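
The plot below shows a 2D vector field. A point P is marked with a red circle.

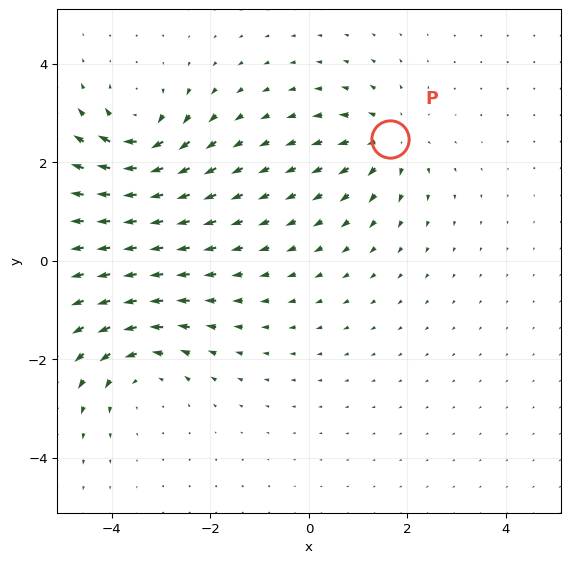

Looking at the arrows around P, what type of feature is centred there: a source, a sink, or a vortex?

At P (1.6, 2.5) the arrows spread outward. Divergence about +4, curl ≈0 — positive divergence with near-zero curl is a source.

source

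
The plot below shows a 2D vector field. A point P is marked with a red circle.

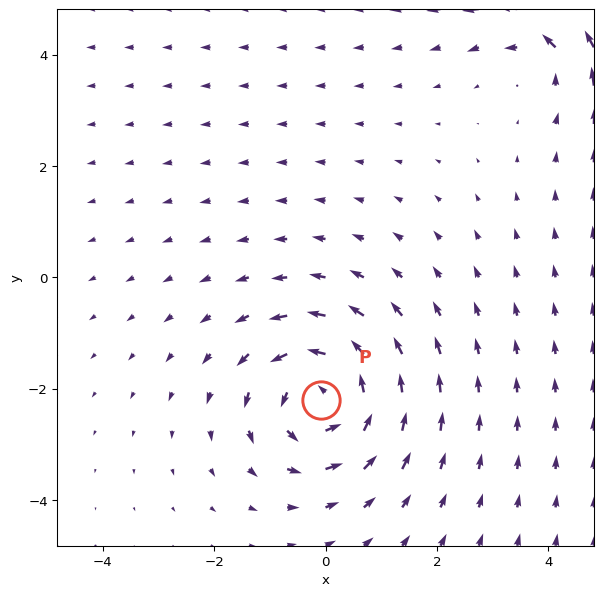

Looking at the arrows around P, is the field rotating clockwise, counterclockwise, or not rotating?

Near P at (-0.1, -2.2) the arrows circulate counterclockwise. The curl (z-component) there is about +5; positive curl means counterclockwise rotation.

counterclockwise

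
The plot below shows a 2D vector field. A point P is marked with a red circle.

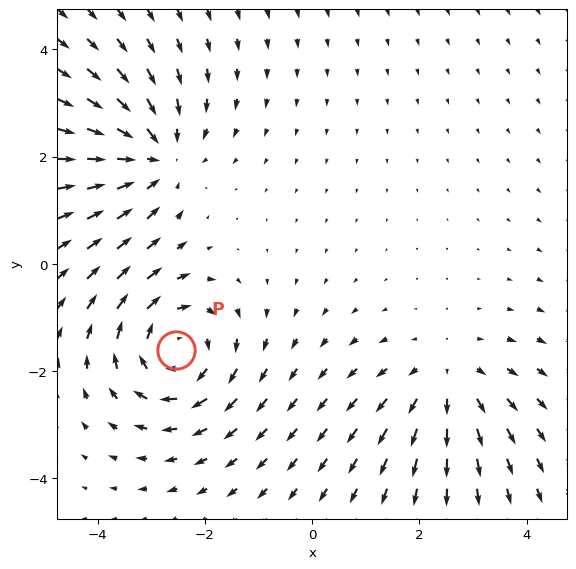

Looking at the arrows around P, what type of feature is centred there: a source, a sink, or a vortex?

At P (-2.5, -1.6) the arrows circulate clockwise. Divergence ≈0, curl about -4 — near-zero divergence with nonzero curl is a vortex.

vortex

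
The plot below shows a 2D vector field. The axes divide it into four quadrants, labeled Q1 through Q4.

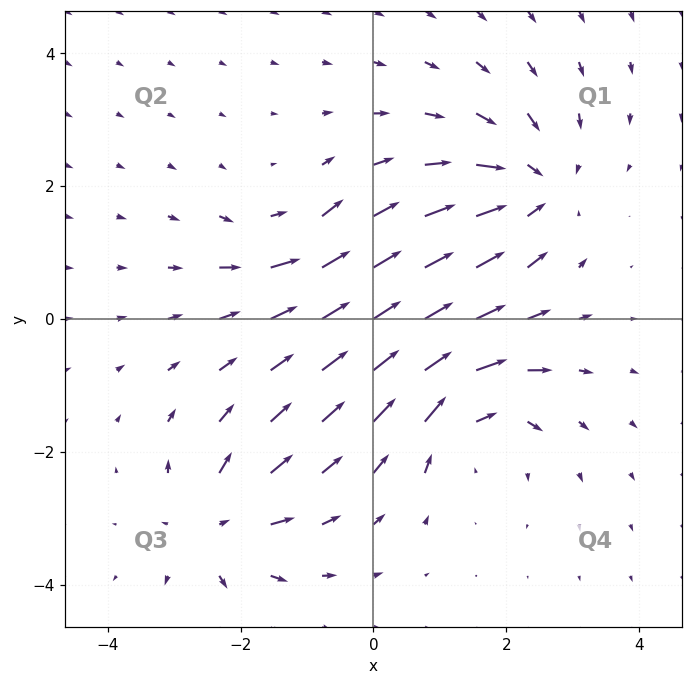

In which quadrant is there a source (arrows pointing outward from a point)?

Q3

The source sits at approximately (-2.4, -3.1), which lies in quadrant Q3. The divergence there is about +5, positive as expected for a source.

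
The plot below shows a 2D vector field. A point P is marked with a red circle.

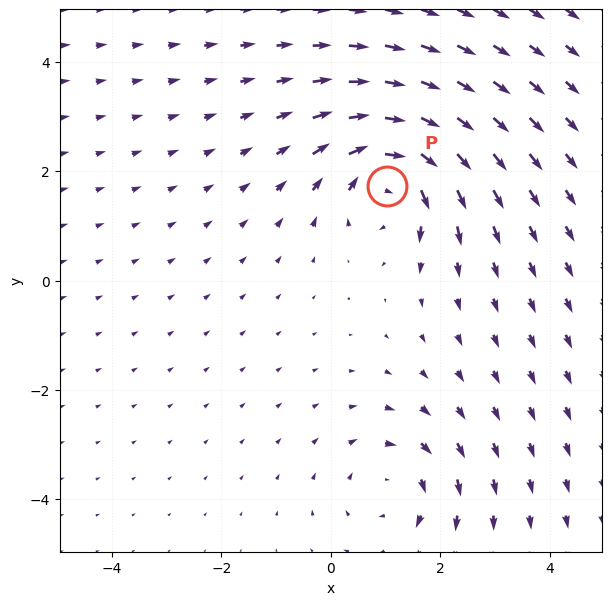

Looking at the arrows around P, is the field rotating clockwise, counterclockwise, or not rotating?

Near P at (1.0, 1.7) the arrows circulate clockwise. The curl (z-component) there is about -5; negative curl means clockwise rotation.

clockwise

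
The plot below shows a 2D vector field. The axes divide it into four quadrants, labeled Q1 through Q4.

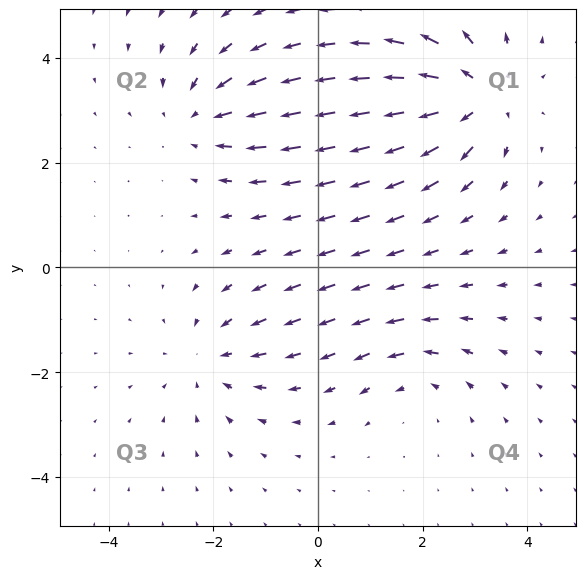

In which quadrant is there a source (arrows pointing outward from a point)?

Q1

The source sits at approximately (3.0, 3.3), which lies in quadrant Q1. The divergence there is about +5, positive as expected for a source.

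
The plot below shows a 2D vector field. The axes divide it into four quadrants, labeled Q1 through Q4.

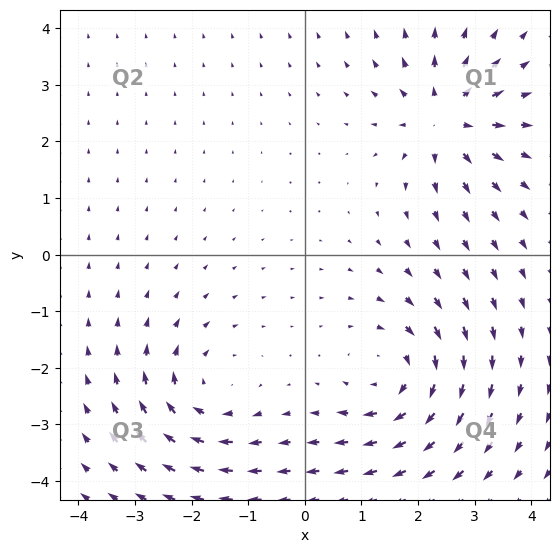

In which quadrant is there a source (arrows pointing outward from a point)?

The source sits at approximately (2.5, 2.4), which lies in quadrant Q1. The divergence there is about +5, positive as expected for a source.

Q1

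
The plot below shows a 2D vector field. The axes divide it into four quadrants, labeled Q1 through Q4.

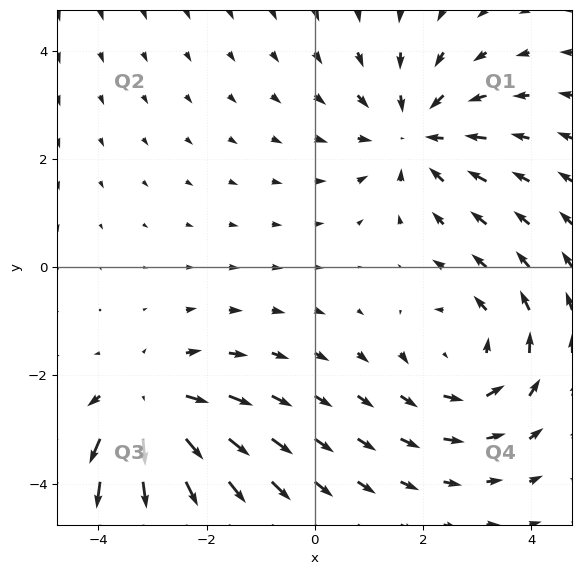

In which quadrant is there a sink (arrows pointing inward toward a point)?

The sink sits at approximately (1.8, 2.5), which lies in quadrant Q1. The divergence there is about -3, negative as expected for a sink.

Q1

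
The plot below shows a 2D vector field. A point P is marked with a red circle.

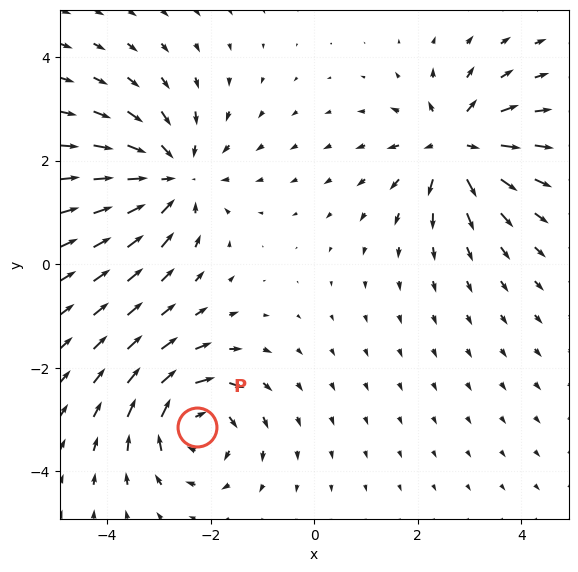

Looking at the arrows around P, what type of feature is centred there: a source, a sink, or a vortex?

vortex

At P (-2.3, -3.1) the arrows circulate clockwise. Divergence ≈0, curl about -4 — near-zero divergence with nonzero curl is a vortex.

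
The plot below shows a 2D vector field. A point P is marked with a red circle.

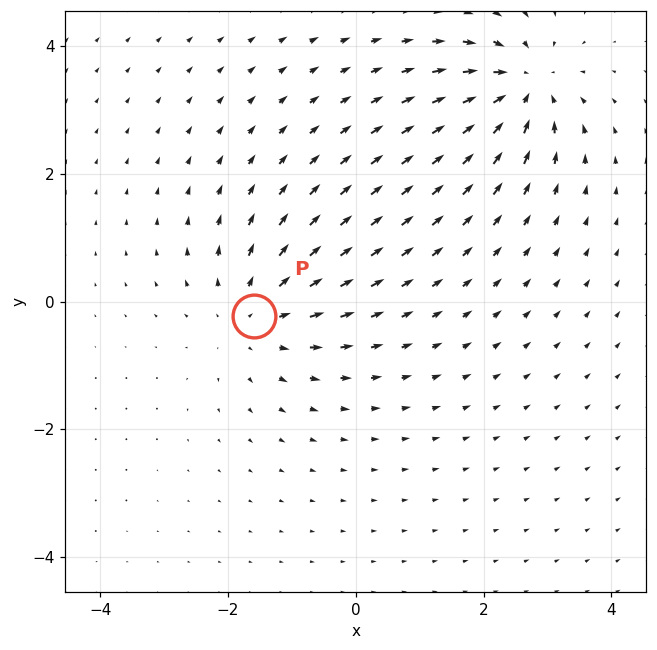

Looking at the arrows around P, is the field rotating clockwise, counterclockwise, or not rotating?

not rotating

Near P at (-1.6, -0.2) the arrows show no circulation. The curl there is ≈0.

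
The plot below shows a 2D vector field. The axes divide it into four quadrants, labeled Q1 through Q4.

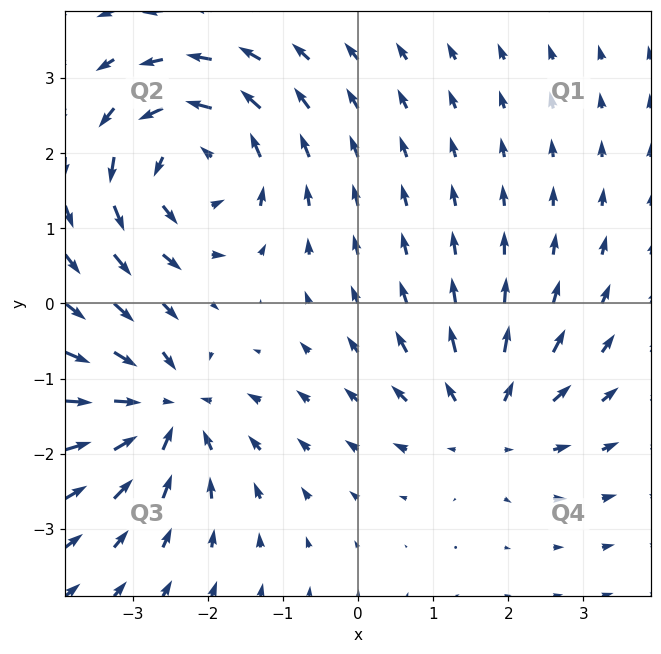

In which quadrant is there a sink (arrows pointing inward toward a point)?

The sink sits at approximately (-2.6, -1.4), which lies in quadrant Q3. The divergence there is about -5, negative as expected for a sink.

Q3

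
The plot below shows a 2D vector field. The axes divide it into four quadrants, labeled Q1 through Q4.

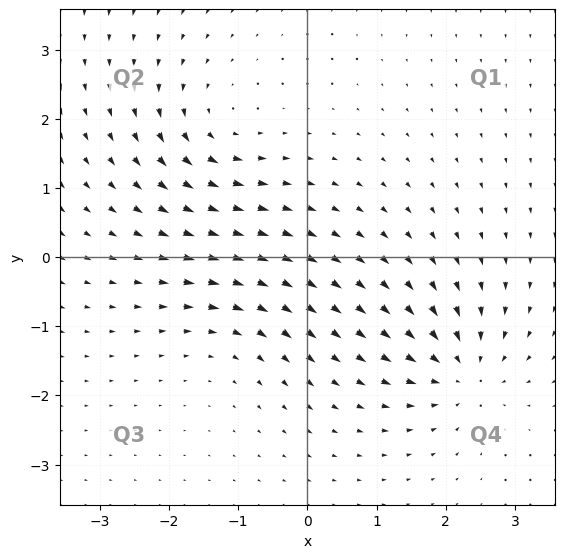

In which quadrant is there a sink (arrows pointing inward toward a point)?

The sink sits at approximately (2.2, -1.7), which lies in quadrant Q4. The divergence there is about -7, negative as expected for a sink.

Q4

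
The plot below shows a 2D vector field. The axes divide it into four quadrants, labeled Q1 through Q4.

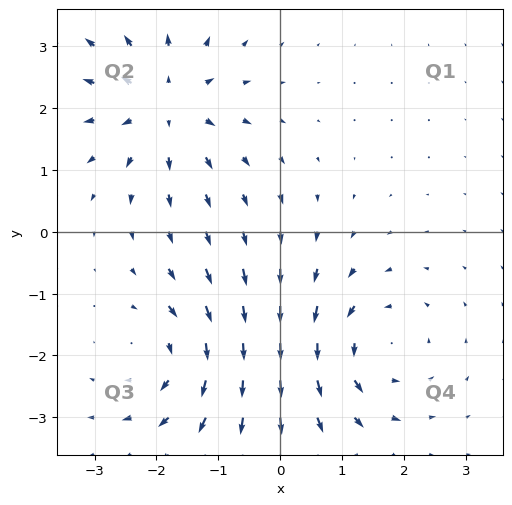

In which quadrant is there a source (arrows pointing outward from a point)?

Q2

The source sits at approximately (-1.8, 2.1), which lies in quadrant Q2. The divergence there is about +6, positive as expected for a source.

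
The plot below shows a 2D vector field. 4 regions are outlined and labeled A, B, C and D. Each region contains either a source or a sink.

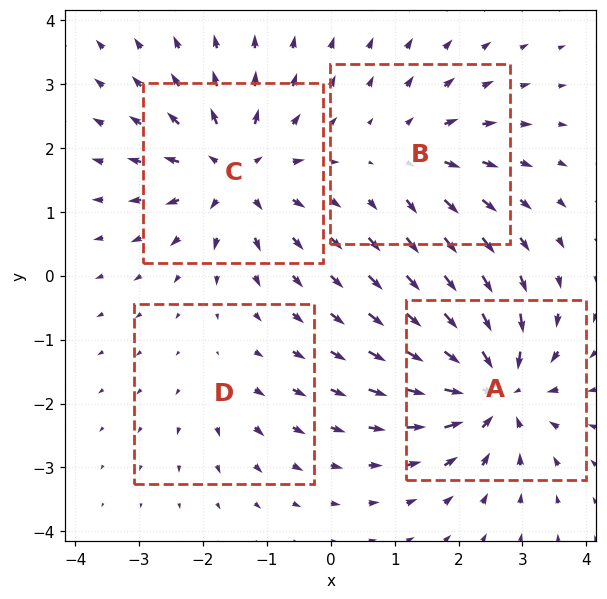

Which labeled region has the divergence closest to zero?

Divergence at each region's feature centre — A: about -8, B: about +4, C: about +6, D: about +2. Region D is closest to zero.

D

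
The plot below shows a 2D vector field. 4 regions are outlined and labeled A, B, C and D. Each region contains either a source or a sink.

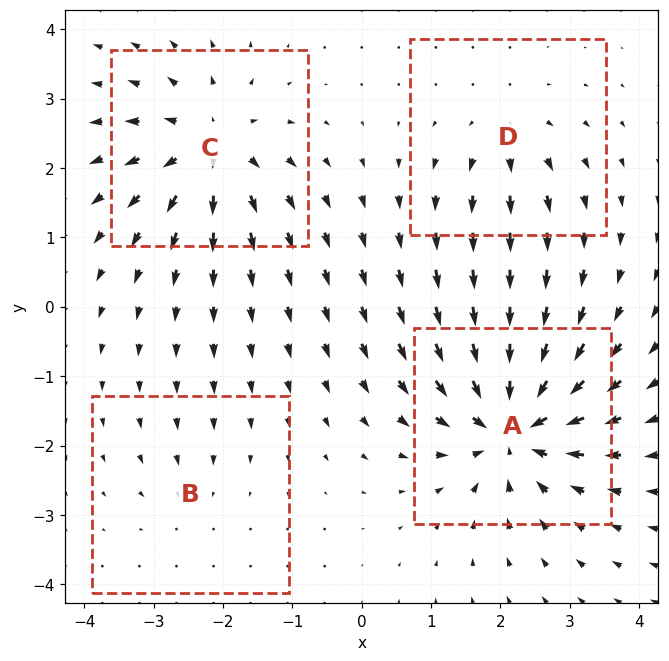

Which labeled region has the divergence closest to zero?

Divergence at each region's feature centre — A: about -9, B: about -2, C: about +7, D: about +4. Region B is closest to zero.

B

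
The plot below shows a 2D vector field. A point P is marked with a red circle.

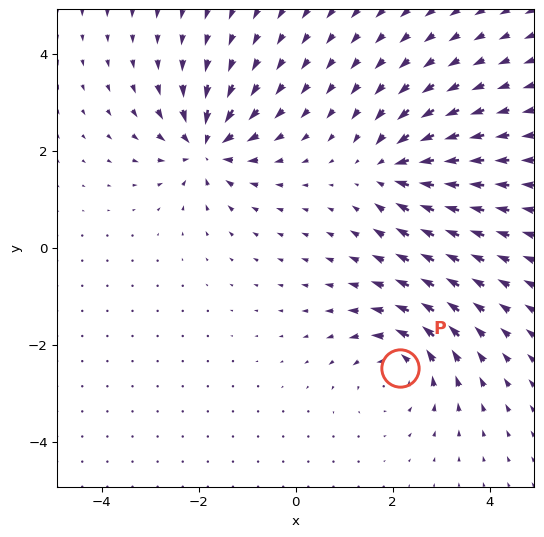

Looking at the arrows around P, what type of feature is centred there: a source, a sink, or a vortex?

At P (2.1, -2.5) the arrows circulate counterclockwise. Divergence ≈0, curl about +4 — near-zero divergence with nonzero curl is a vortex.

vortex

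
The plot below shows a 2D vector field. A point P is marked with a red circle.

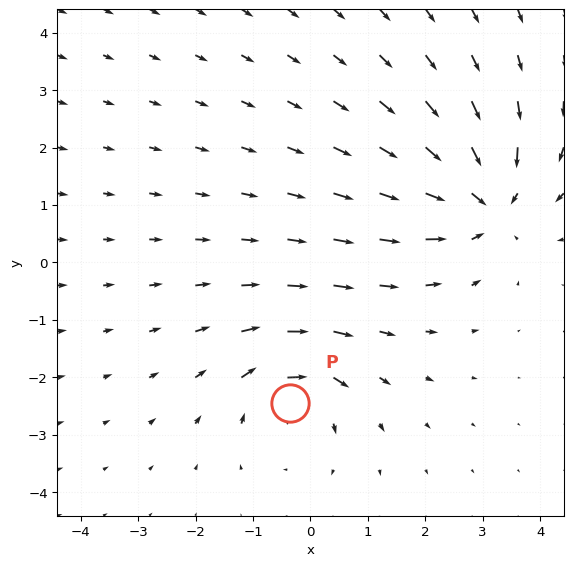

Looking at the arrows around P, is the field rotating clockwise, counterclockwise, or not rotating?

clockwise

Near P at (-0.4, -2.4) the arrows circulate clockwise. The curl (z-component) there is about -4; negative curl means clockwise rotation.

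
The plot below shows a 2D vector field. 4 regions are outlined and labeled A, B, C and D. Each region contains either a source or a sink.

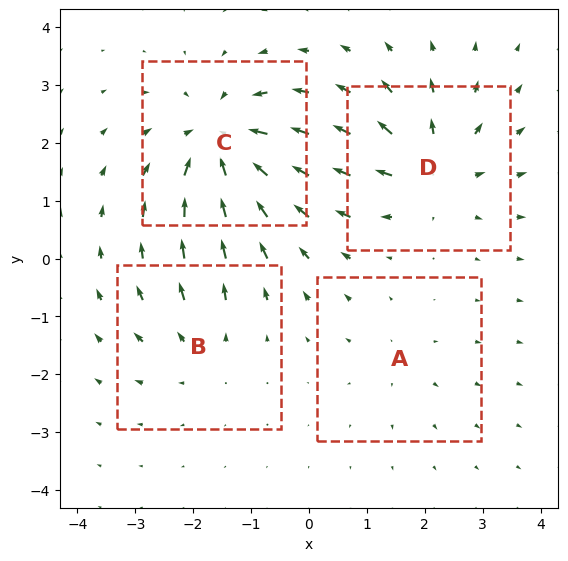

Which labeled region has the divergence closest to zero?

Divergence at each region's feature centre — A: about +2, B: about +3, C: about -7, D: about +5. Region A is closest to zero.

A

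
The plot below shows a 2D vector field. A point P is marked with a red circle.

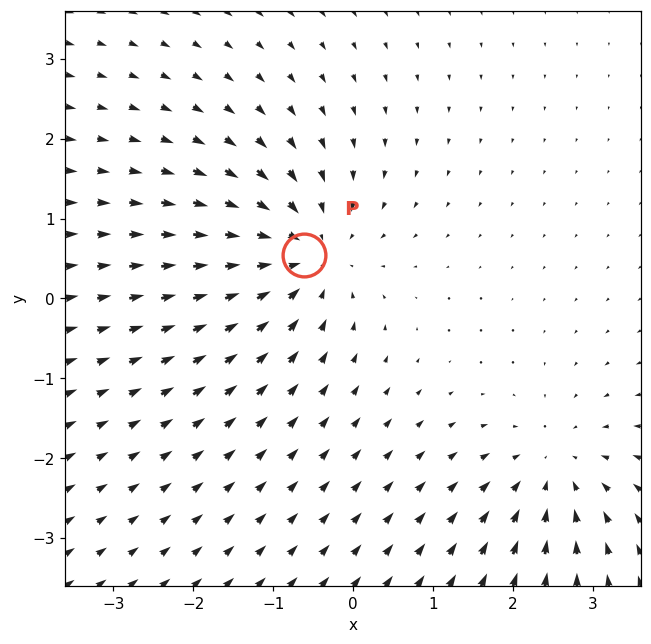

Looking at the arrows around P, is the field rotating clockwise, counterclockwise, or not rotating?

Near P at (-0.6, 0.5) the arrows show no circulation. The curl there is ≈0.

not rotating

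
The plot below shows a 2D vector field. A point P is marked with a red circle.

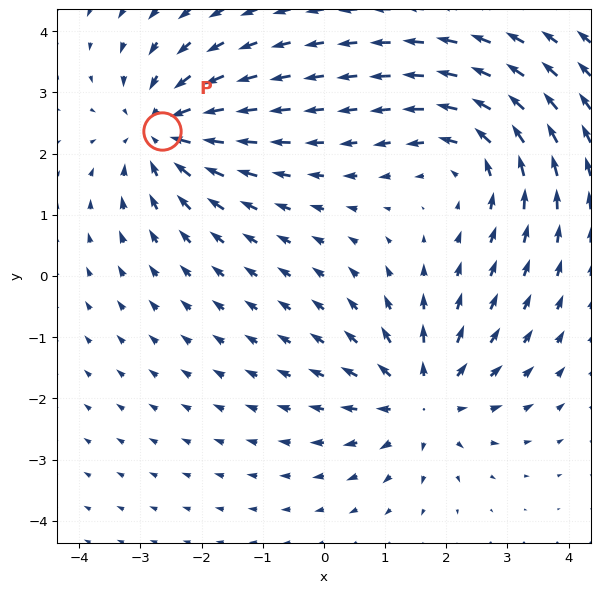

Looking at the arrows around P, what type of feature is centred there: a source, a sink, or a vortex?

sink

At P (-2.6, 2.4) the arrows converge inward. Divergence about -4, curl ≈0 — negative divergence with near-zero curl is a sink.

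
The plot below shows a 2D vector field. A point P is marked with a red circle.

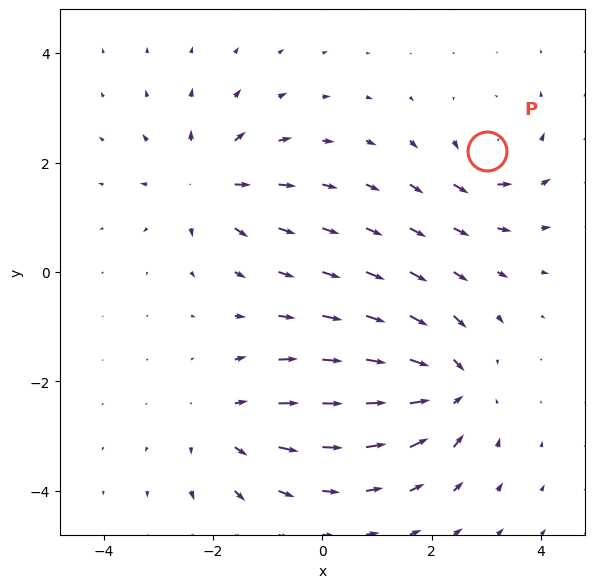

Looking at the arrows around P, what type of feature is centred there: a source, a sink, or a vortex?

vortex

At P (3.0, 2.2) the arrows circulate counterclockwise. Divergence ≈0, curl about +4 — near-zero divergence with nonzero curl is a vortex.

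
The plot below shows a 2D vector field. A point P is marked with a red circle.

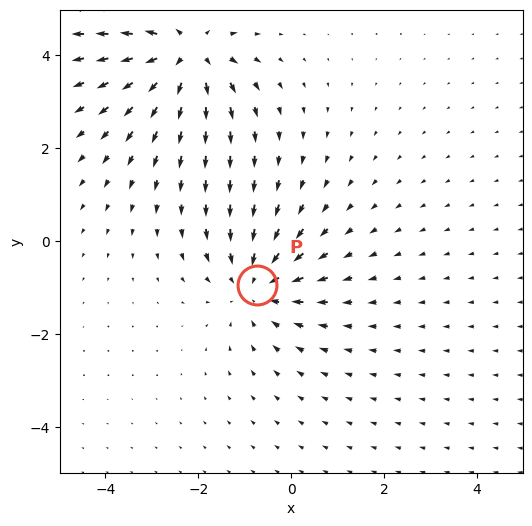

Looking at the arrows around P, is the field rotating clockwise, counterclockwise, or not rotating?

not rotating

Near P at (-0.7, -1.0) the arrows show no circulation. The curl there is ≈0.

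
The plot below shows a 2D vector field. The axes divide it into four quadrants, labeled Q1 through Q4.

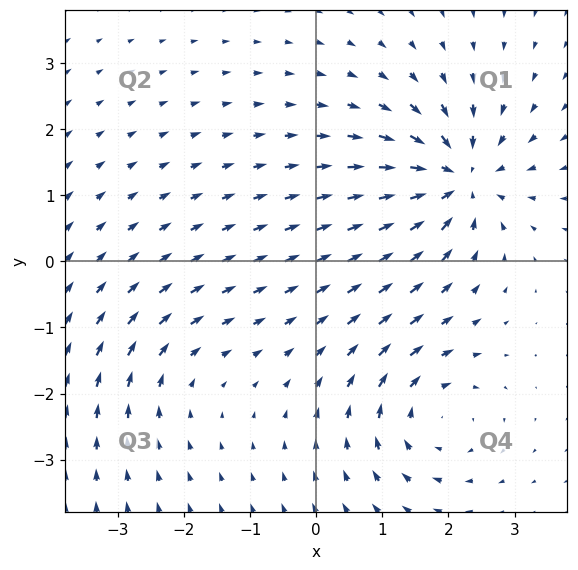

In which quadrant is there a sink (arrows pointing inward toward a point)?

The sink sits at approximately (2.1, 1.2), which lies in quadrant Q1. The divergence there is about -6, negative as expected for a sink.

Q1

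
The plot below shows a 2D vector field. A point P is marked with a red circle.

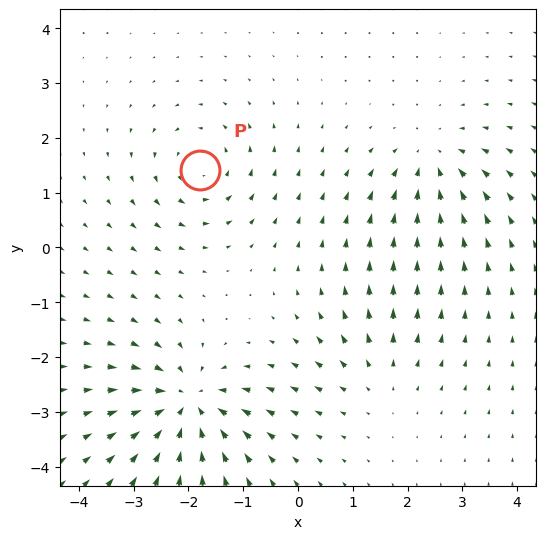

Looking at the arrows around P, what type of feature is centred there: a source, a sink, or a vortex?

vortex

At P (-1.8, 1.4) the arrows circulate counterclockwise. Divergence ≈0, curl about +4 — near-zero divergence with nonzero curl is a vortex.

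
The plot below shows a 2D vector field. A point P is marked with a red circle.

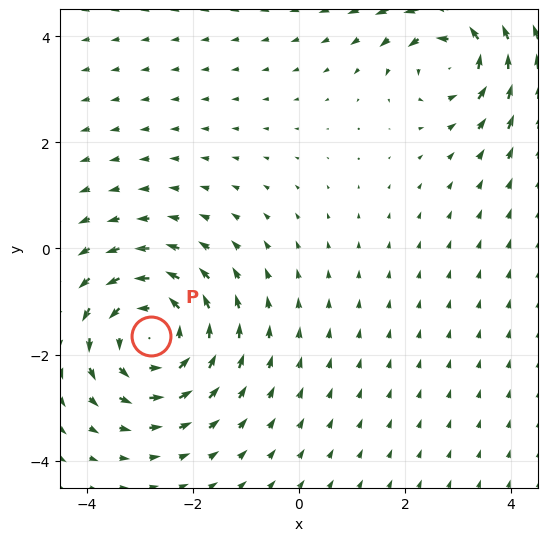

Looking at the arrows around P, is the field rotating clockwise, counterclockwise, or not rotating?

Near P at (-2.8, -1.7) the arrows circulate counterclockwise. The curl (z-component) there is about +3; positive curl means counterclockwise rotation.

counterclockwise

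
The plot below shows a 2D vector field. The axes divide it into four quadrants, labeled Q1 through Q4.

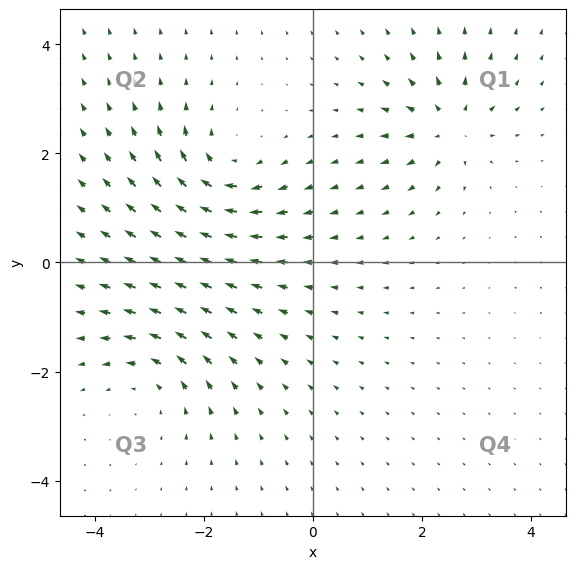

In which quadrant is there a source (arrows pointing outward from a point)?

The source sits at approximately (2.5, 2.5), which lies in quadrant Q1. The divergence there is about +4, positive as expected for a source.

Q1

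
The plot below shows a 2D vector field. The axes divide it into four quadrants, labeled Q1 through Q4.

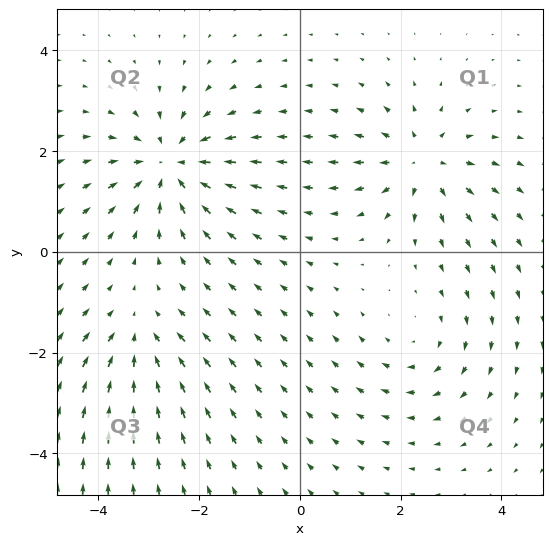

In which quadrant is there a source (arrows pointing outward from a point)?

Q1

The source sits at approximately (2.4, 1.8), which lies in quadrant Q1. The divergence there is about +5, positive as expected for a source.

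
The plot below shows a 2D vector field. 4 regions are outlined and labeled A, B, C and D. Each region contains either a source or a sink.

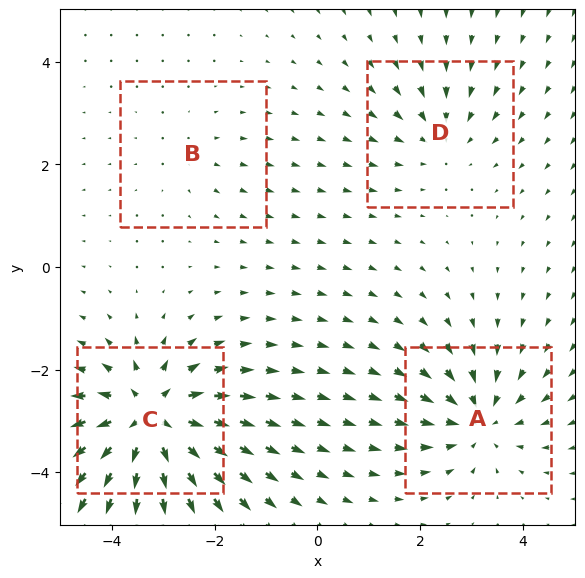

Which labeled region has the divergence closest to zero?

Divergence at each region's feature centre — A: about -5, B: about +2, C: about +8, D: about -3. Region B is closest to zero.

B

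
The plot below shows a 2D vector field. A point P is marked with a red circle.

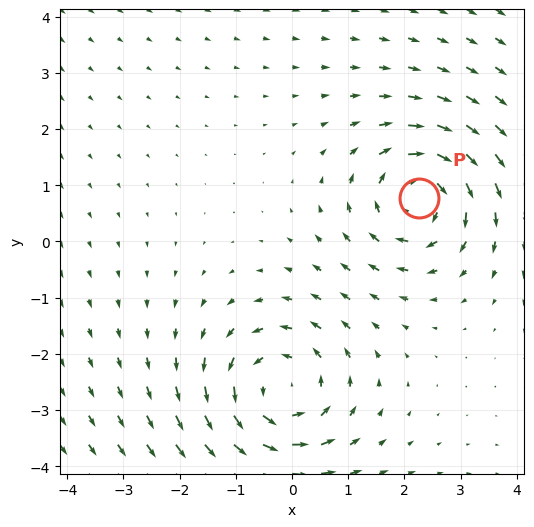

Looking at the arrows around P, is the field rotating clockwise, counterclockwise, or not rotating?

Near P at (2.3, 0.8) the arrows circulate clockwise. The curl (z-component) there is about -5; negative curl means clockwise rotation.

clockwise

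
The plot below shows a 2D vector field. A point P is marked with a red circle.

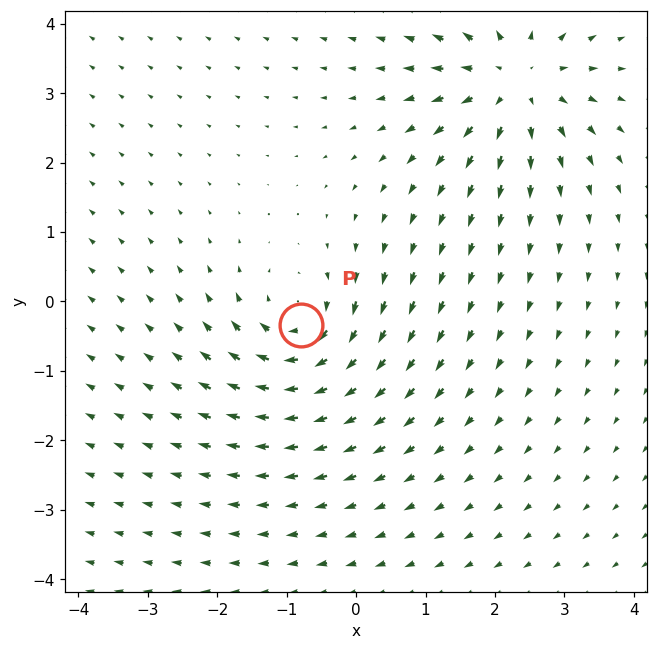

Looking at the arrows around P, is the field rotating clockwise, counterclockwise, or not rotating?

Near P at (-0.8, -0.3) the arrows circulate clockwise. The curl (z-component) there is about -5; negative curl means clockwise rotation.

clockwise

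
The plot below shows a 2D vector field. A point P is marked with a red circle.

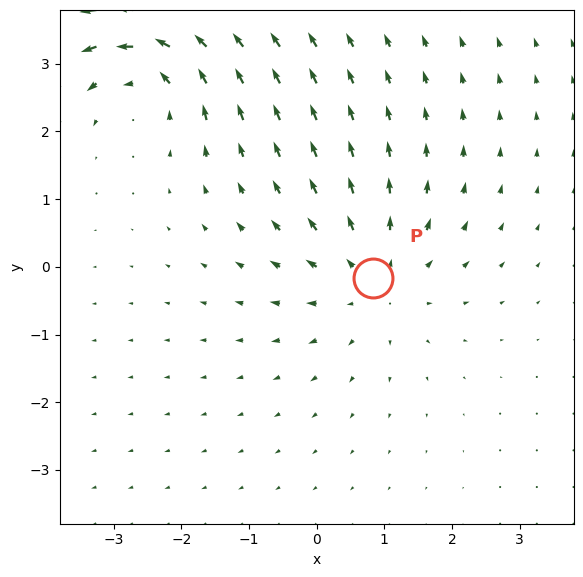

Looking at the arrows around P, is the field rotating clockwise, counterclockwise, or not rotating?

Near P at (0.8, -0.2) the arrows show no circulation. The curl there is ≈0.

not rotating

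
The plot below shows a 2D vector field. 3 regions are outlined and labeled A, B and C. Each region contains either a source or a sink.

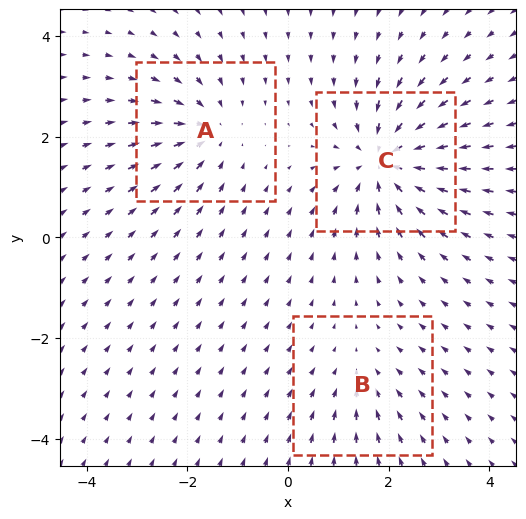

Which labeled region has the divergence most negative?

C

Divergence at each region's feature centre — A: about -4, B: about -2, C: about -5. Region C is most negative.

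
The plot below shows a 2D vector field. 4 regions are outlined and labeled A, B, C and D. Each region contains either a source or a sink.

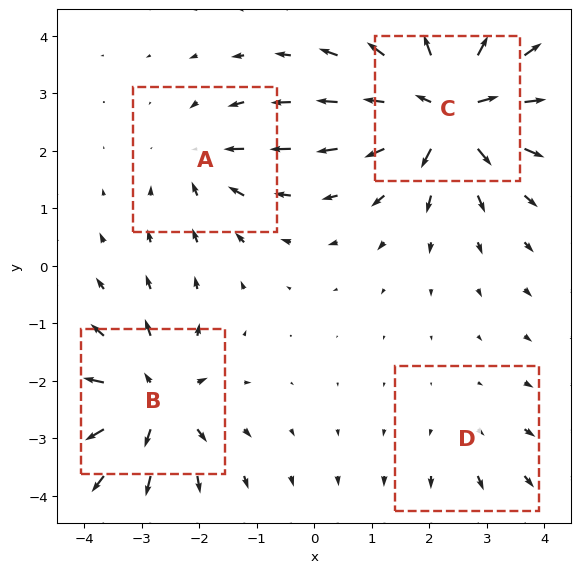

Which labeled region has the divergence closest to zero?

Divergence at each region's feature centre — A: about -4, B: about +6, C: about +9, D: about +2. Region D is closest to zero.

D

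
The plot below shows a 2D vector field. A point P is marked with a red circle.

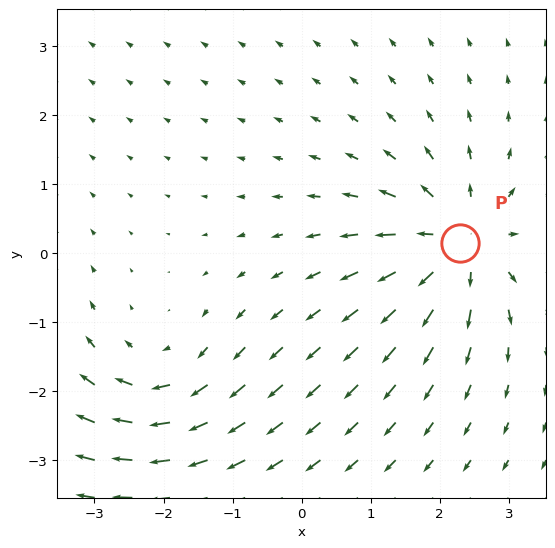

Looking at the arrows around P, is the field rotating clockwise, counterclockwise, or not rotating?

Near P at (2.3, 0.2) the arrows show no circulation. The curl there is ≈0.

not rotating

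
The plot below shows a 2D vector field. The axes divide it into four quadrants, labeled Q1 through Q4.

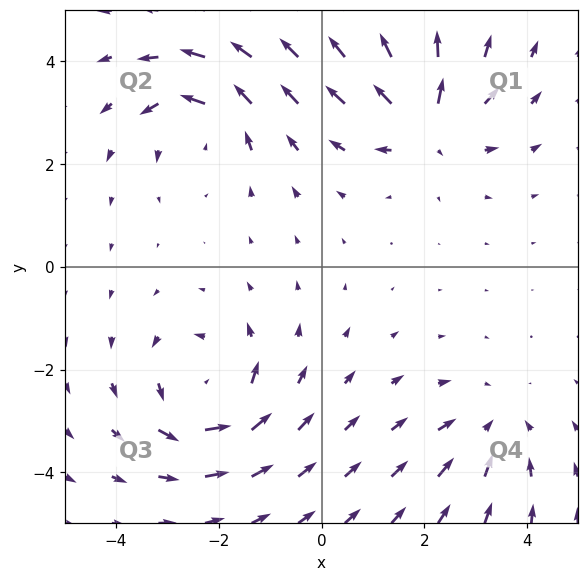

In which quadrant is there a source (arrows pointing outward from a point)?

The source sits at approximately (2.1, 2.8), which lies in quadrant Q1. The divergence there is about +5, positive as expected for a source.

Q1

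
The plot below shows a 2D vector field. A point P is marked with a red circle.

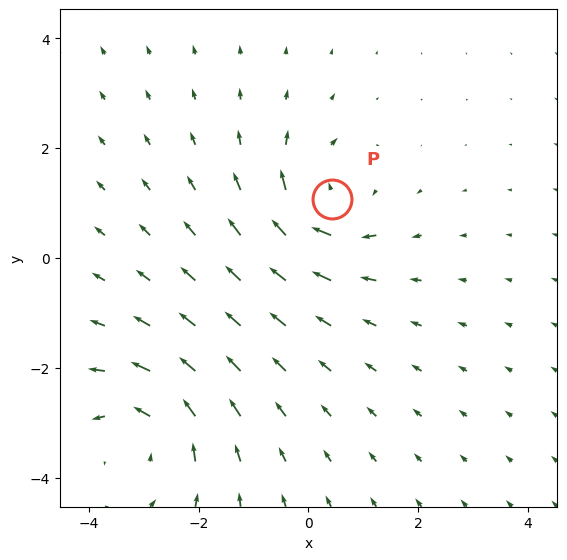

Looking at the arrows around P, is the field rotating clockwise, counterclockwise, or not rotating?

clockwise

Near P at (0.4, 1.1) the arrows circulate clockwise. The curl (z-component) there is about -3; negative curl means clockwise rotation.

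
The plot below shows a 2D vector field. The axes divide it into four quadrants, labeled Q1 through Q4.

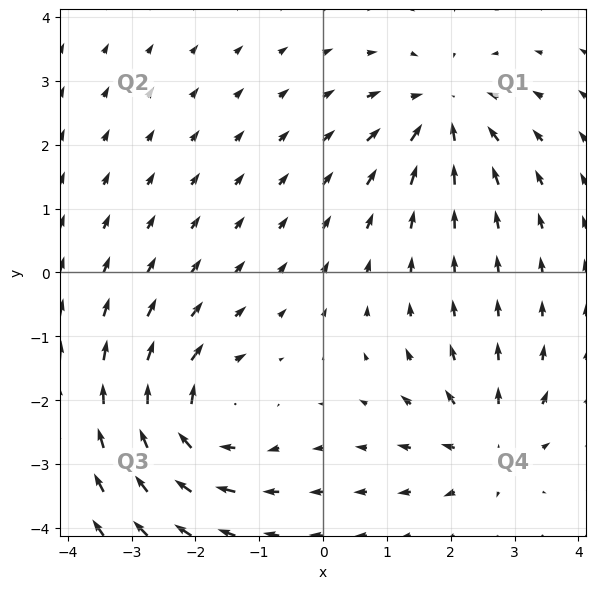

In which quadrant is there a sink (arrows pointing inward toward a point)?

Q1

The sink sits at approximately (1.9, 2.5), which lies in quadrant Q1. The divergence there is about -4, negative as expected for a sink.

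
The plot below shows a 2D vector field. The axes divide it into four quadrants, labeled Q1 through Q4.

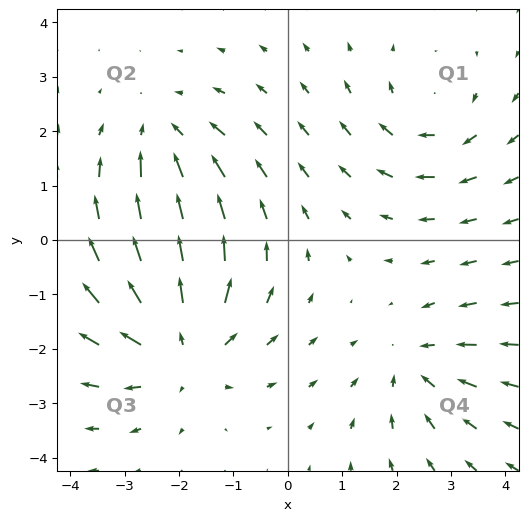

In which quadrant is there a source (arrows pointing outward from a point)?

Q3

The source sits at approximately (-2.0, -2.0), which lies in quadrant Q3. The divergence there is about +4, positive as expected for a source.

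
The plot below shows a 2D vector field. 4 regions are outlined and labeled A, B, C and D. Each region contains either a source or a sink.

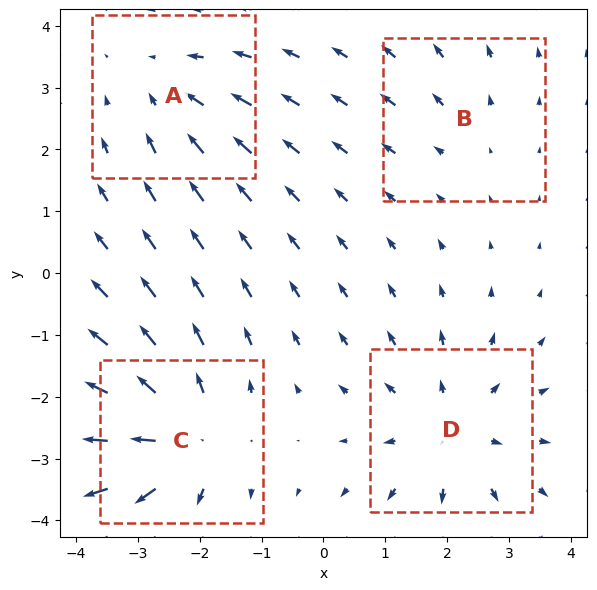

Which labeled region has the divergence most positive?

Divergence at each region's feature centre — A: about -3, B: about +2, C: about +5, D: about +4. Region C is most positive.

C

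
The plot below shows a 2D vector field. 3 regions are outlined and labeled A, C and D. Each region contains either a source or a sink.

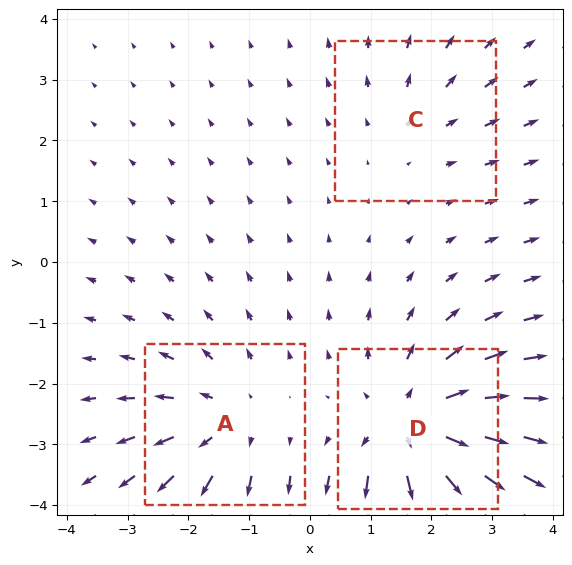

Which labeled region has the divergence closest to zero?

Divergence at each region's feature centre — A: about +3, C: about +2, D: about +5. Region C is closest to zero.

C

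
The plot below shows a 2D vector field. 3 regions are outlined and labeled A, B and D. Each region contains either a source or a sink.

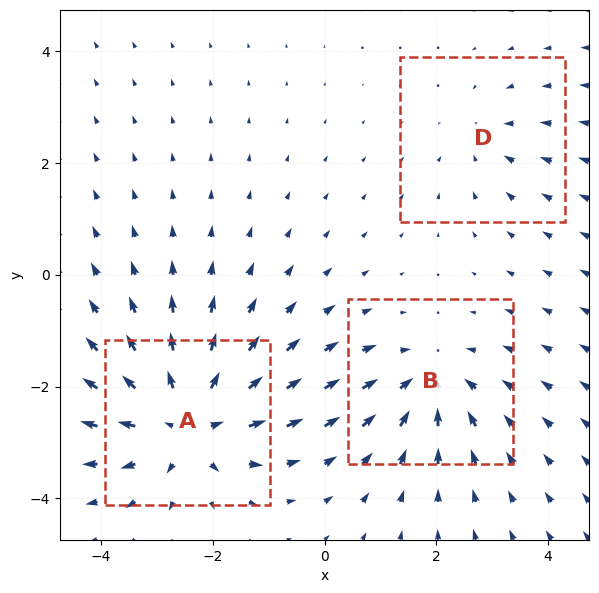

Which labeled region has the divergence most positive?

A

Divergence at each region's feature centre — A: about +5, B: about -3, D: about -2. Region A is most positive.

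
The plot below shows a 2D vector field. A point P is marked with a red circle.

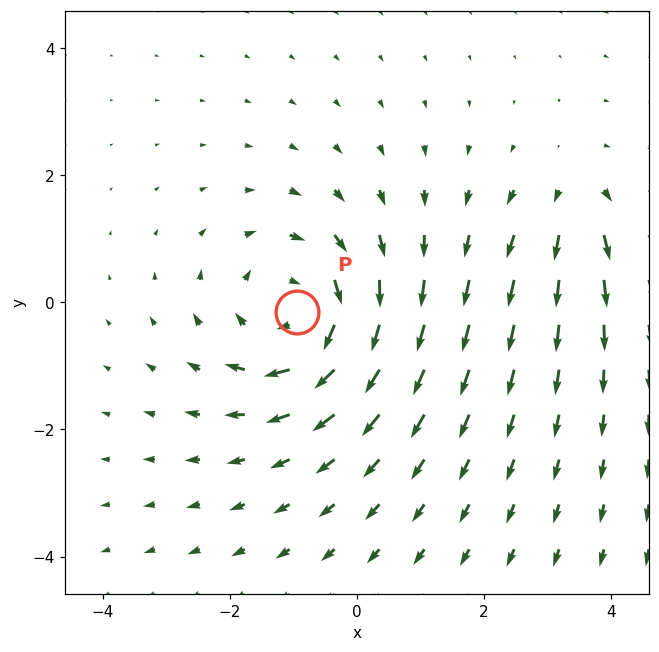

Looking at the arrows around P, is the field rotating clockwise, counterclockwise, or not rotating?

Near P at (-1.0, -0.1) the arrows circulate clockwise. The curl (z-component) there is about -4; negative curl means clockwise rotation.

clockwise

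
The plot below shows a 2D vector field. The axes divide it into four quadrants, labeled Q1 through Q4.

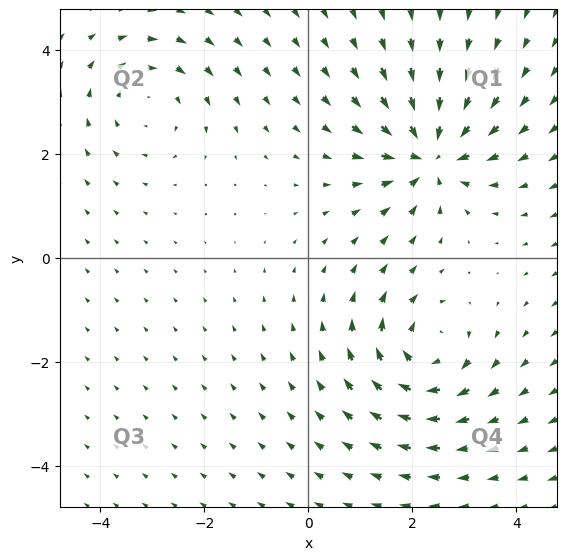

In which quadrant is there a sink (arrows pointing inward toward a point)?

Q1

The sink sits at approximately (2.4, 2.0), which lies in quadrant Q1. The divergence there is about -6, negative as expected for a sink.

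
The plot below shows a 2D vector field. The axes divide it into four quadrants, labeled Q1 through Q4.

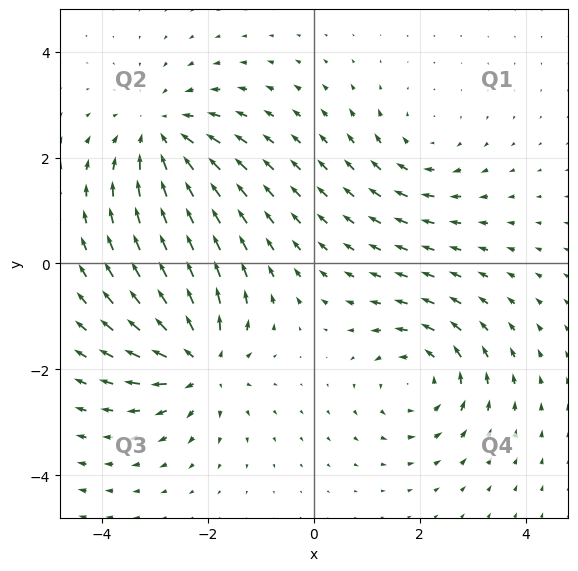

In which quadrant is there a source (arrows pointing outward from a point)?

Q3

The source sits at approximately (-2.1, -1.9), which lies in quadrant Q3. The divergence there is about +5, positive as expected for a source.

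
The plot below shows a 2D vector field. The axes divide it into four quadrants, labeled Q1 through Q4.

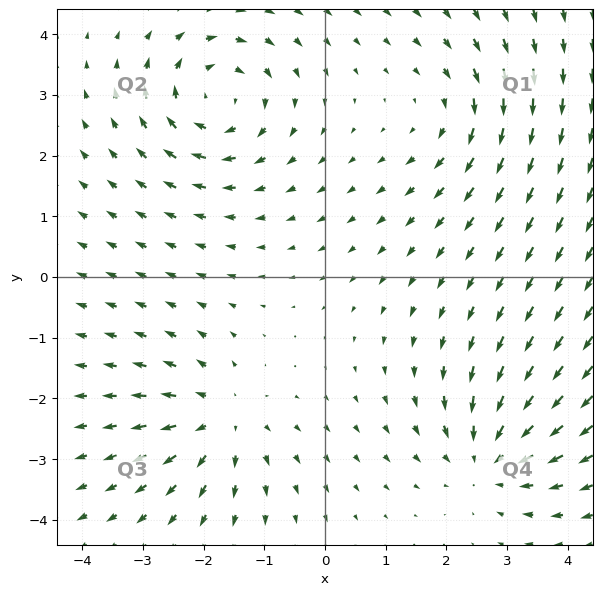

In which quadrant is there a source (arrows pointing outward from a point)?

The source sits at approximately (-1.7, -2.3), which lies in quadrant Q3. The divergence there is about +5, positive as expected for a source.

Q3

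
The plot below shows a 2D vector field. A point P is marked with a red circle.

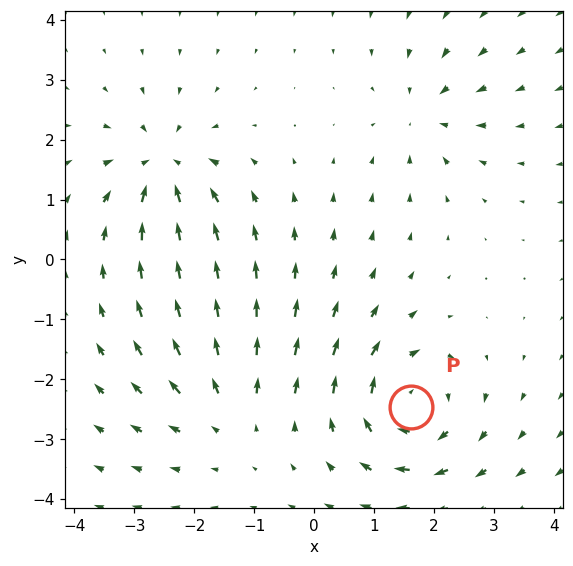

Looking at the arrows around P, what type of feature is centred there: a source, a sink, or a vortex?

At P (1.6, -2.5) the arrows circulate clockwise. Divergence ≈0, curl about -5 — near-zero divergence with nonzero curl is a vortex.

vortex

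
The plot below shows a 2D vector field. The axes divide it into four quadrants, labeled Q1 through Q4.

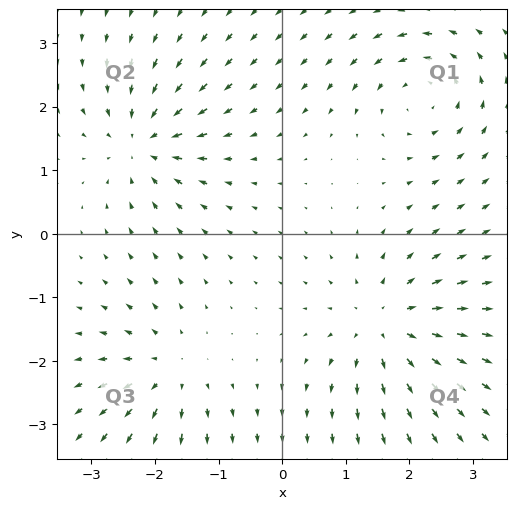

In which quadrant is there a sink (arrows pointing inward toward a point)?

Q2

The sink sits at approximately (-2.2, 1.4), which lies in quadrant Q2. The divergence there is about -6, negative as expected for a sink.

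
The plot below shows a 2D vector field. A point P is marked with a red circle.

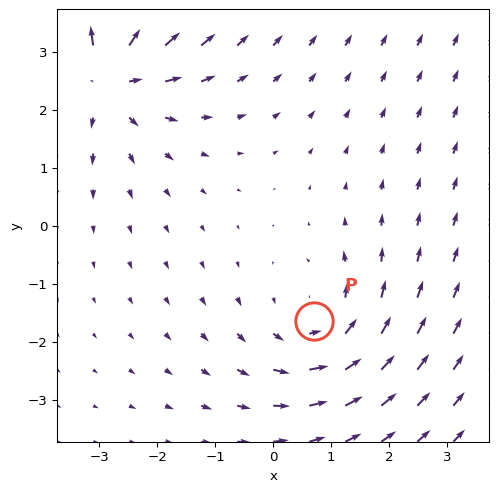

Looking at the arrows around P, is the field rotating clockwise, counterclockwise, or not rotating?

Near P at (0.7, -1.6) the arrows circulate counterclockwise. The curl (z-component) there is about +3; positive curl means counterclockwise rotation.

counterclockwise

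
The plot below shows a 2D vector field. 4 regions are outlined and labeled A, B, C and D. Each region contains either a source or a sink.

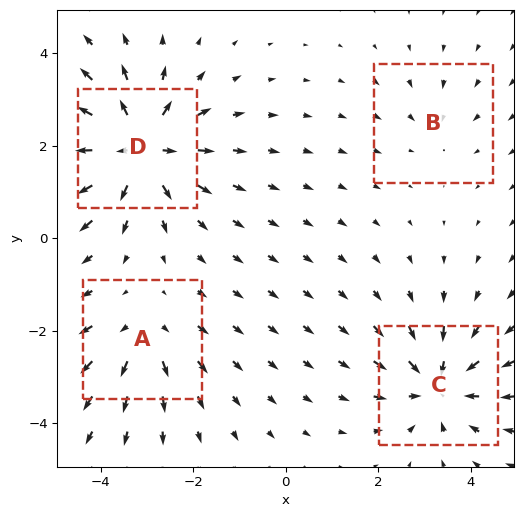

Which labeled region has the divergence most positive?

Divergence at each region's feature centre — A: about +4, B: about -2, C: about -5, D: about +7. Region D is most positive.

D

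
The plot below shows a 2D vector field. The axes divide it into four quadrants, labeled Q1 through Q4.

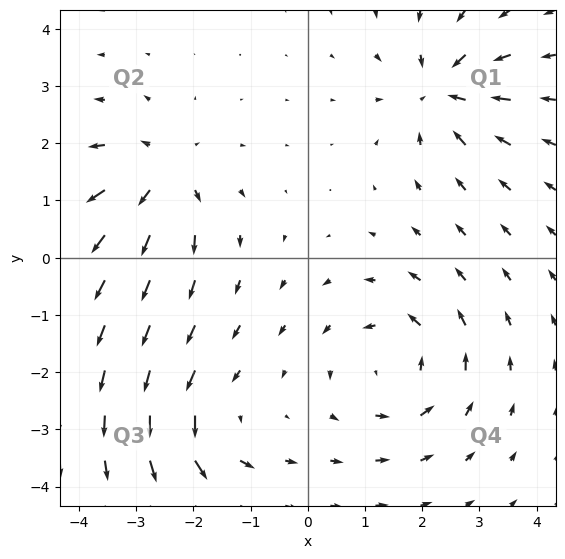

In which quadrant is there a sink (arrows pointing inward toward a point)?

Q1

The sink sits at approximately (2.4, 2.9), which lies in quadrant Q1. The divergence there is about -6, negative as expected for a sink.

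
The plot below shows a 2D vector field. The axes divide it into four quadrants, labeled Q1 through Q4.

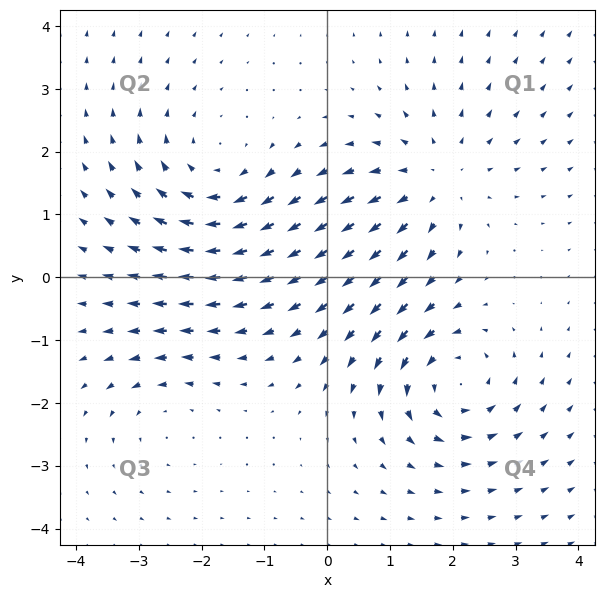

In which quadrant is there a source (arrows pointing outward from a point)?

Q1

The source sits at approximately (1.7, 1.5), which lies in quadrant Q1. The divergence there is about +3, positive as expected for a source.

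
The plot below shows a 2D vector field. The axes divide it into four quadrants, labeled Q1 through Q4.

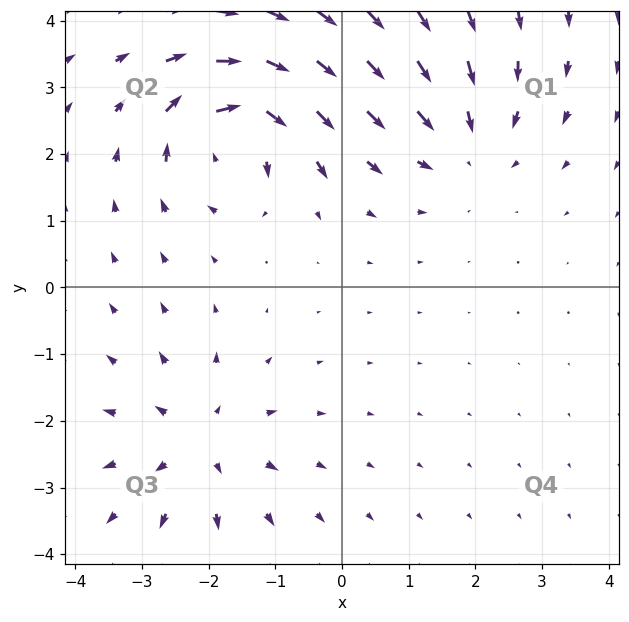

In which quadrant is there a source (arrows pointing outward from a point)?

Q3

The source sits at approximately (-2.1, -2.3), which lies in quadrant Q3. The divergence there is about +4, positive as expected for a source.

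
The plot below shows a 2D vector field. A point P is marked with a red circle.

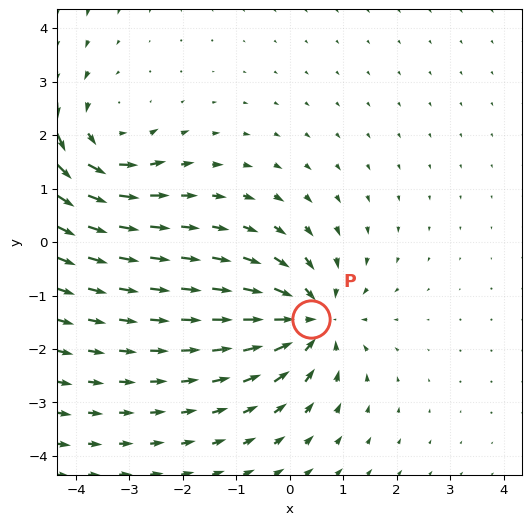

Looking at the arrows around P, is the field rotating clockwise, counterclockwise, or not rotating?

Near P at (0.4, -1.4) the arrows show no circulation. The curl there is ≈0.

not rotating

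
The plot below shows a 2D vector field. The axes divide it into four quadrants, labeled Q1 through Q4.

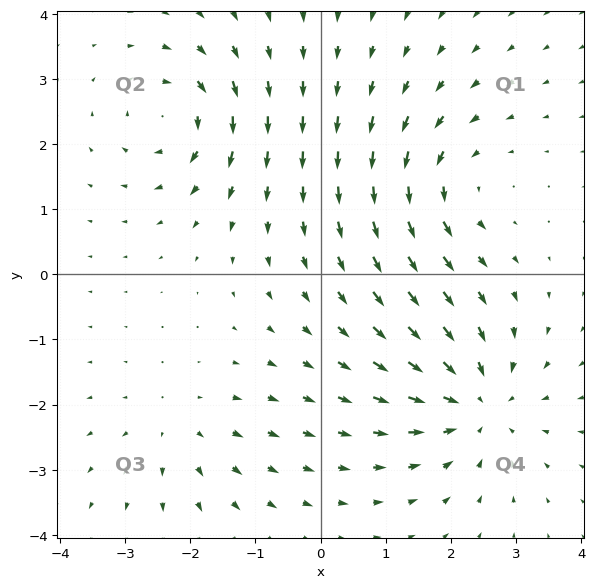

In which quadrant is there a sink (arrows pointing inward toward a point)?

Q4

The sink sits at approximately (2.4, -2.0), which lies in quadrant Q4. The divergence there is about -5, negative as expected for a sink.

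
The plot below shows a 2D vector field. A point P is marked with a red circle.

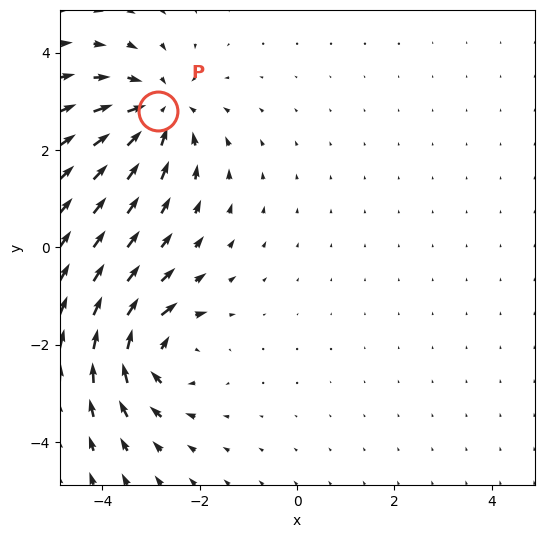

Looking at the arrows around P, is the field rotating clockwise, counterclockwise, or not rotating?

not rotating

Near P at (-2.9, 2.8) the arrows show no circulation. The curl there is ≈0.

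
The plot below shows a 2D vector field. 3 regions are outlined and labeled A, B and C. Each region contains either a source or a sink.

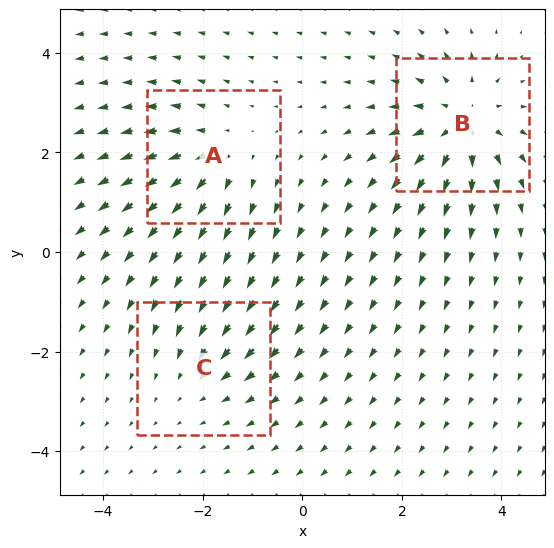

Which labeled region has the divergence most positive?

B

Divergence at each region's feature centre — A: about +3, B: about +5, C: about -2. Region B is most positive.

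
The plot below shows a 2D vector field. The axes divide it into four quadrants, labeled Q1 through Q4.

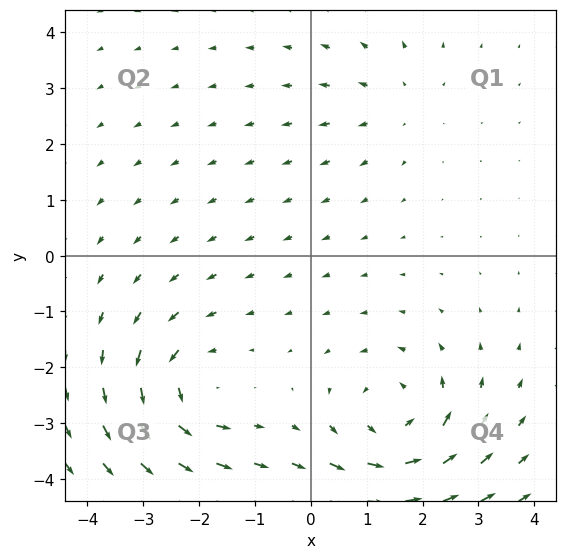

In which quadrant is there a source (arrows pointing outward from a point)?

The source sits at approximately (1.5, 2.7), which lies in quadrant Q1. The divergence there is about +2, positive as expected for a source.

Q1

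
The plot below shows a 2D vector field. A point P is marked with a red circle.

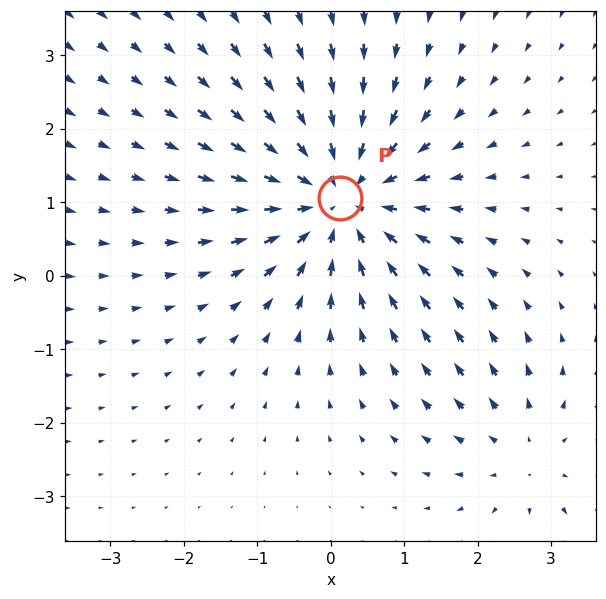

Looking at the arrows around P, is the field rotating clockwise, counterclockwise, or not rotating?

Near P at (0.1, 1.1) the arrows show no circulation. The curl there is ≈0.

not rotating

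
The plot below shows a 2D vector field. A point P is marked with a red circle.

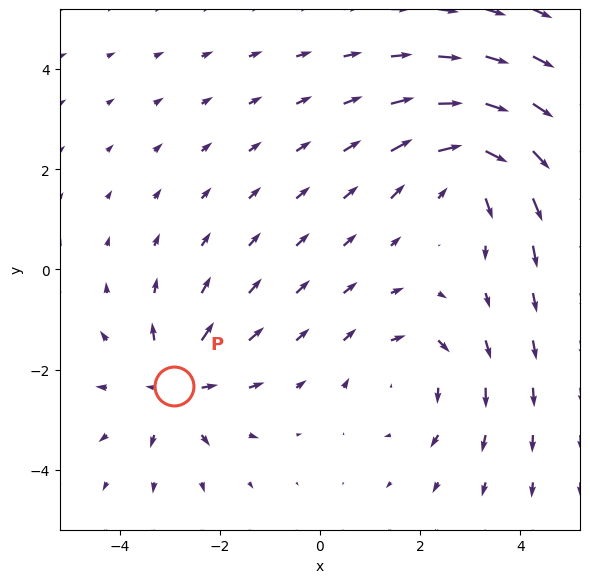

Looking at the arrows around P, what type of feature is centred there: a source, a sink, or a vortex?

At P (-2.9, -2.3) the arrows spread outward. Divergence about +4, curl ≈0 — positive divergence with near-zero curl is a source.

source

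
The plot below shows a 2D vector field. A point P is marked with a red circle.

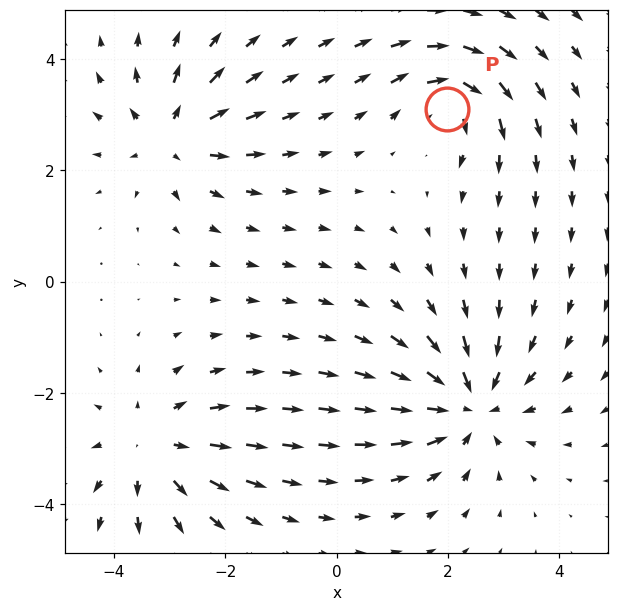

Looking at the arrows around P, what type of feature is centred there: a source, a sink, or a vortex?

vortex

At P (2.0, 3.1) the arrows circulate clockwise. Divergence ≈0, curl about -5 — near-zero divergence with nonzero curl is a vortex.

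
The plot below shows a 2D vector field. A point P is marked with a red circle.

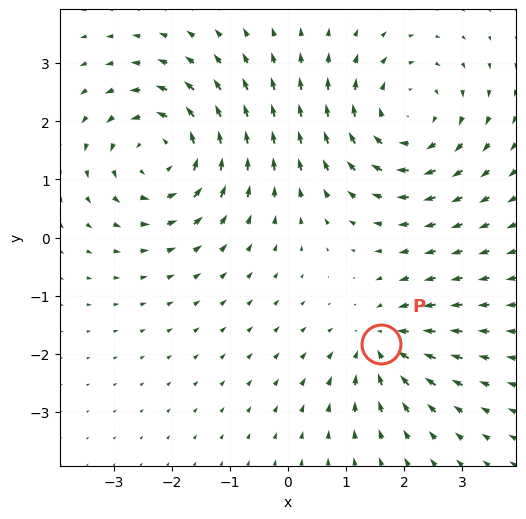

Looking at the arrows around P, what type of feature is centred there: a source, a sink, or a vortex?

At P (1.6, -1.8) the arrows converge inward. Divergence about -4, curl ≈0 — negative divergence with near-zero curl is a sink.

sink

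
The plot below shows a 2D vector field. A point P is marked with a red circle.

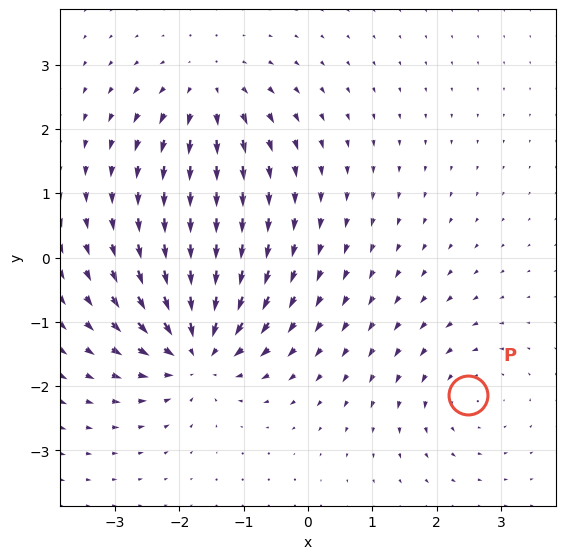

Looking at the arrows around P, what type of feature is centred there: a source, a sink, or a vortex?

At P (2.5, -2.1) the arrows circulate counterclockwise. Divergence ≈0, curl about +3 — near-zero divergence with nonzero curl is a vortex.

vortex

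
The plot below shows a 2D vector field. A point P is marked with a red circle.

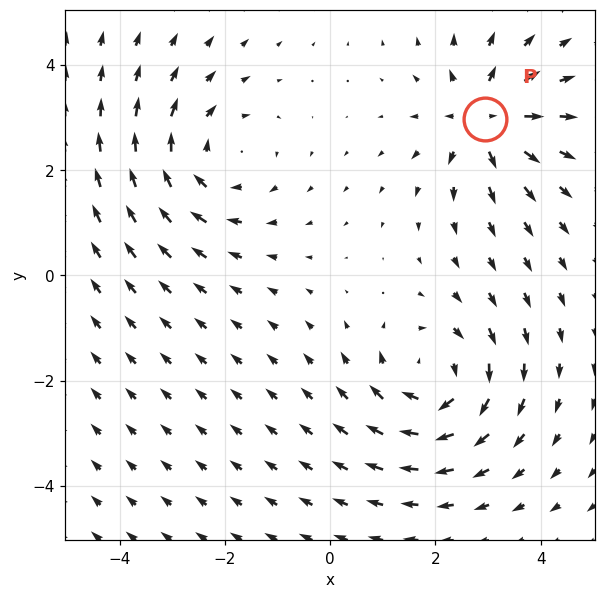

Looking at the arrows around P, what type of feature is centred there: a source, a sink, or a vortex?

At P (2.9, 3.0) the arrows spread outward. Divergence about +4, curl ≈0 — positive divergence with near-zero curl is a source.

source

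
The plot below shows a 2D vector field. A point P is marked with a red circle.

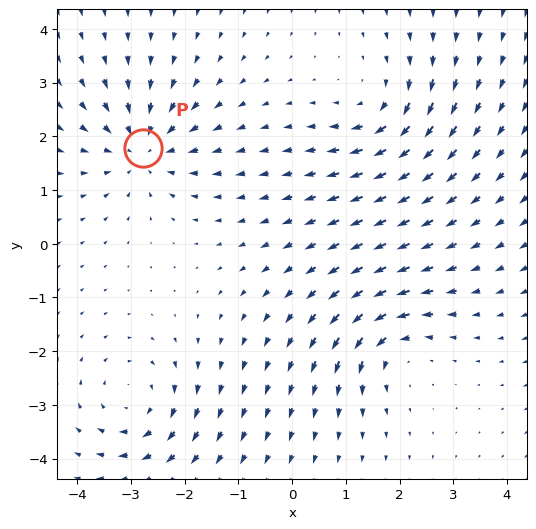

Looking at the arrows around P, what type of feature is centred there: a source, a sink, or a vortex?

At P (-2.8, 1.8) the arrows converge inward. Divergence about -5, curl ≈0 — negative divergence with near-zero curl is a sink.

sink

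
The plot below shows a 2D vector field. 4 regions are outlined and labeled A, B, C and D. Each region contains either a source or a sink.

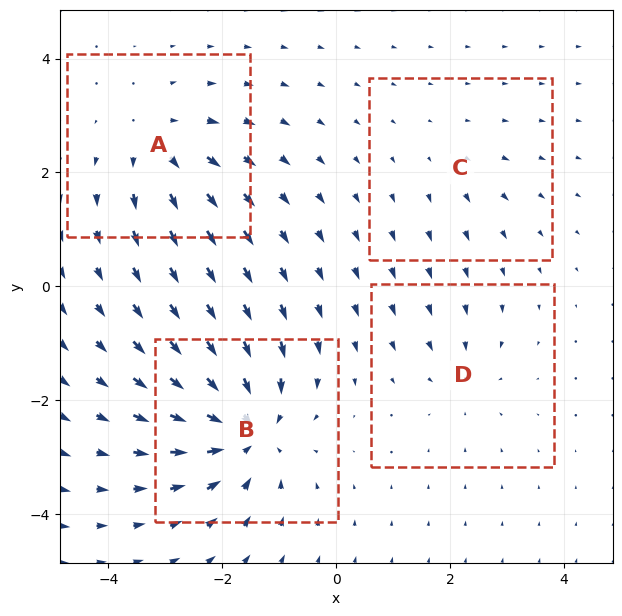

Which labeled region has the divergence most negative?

Divergence at each region's feature centre — A: about +5, B: about -8, C: about +2, D: about -3. Region B is most negative.

B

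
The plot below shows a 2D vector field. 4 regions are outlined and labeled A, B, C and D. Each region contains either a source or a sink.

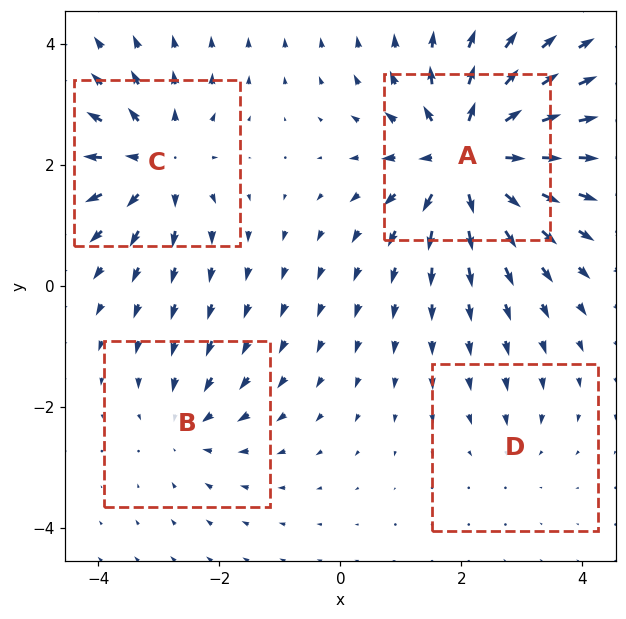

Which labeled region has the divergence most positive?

Divergence at each region's feature centre — A: about +8, B: about -3, C: about +5, D: about -2. Region A is most positive.

A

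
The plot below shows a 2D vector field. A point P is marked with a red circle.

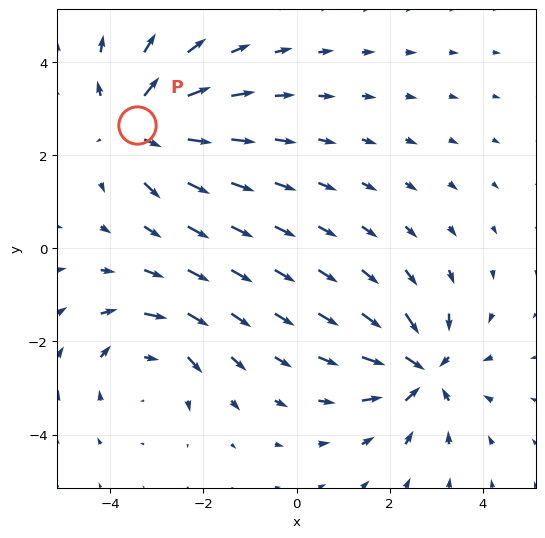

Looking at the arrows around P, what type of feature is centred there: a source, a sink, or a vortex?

At P (-3.4, 2.6) the arrows spread outward. Divergence about +5, curl ≈0 — positive divergence with near-zero curl is a source.

source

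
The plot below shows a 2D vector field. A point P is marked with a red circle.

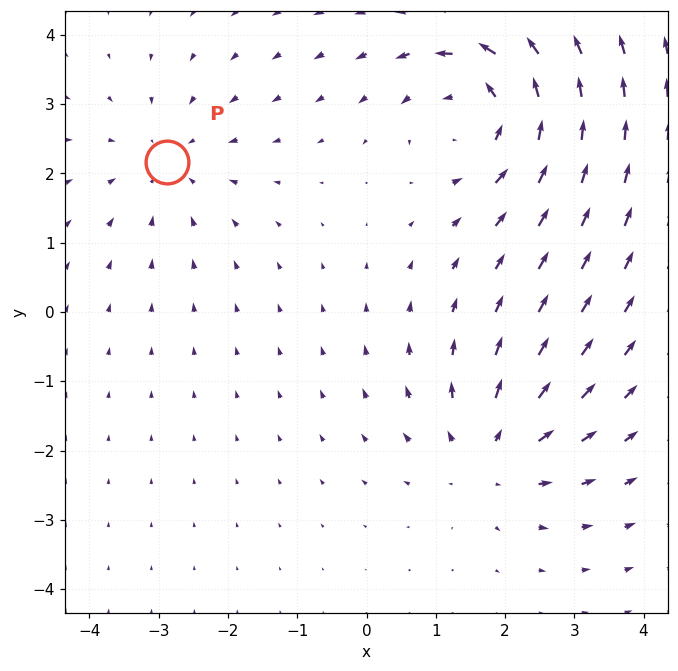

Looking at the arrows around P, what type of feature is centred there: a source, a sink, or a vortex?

At P (-2.9, 2.2) the arrows converge inward. Divergence about -2, curl ≈0 — negative divergence with near-zero curl is a sink.

sink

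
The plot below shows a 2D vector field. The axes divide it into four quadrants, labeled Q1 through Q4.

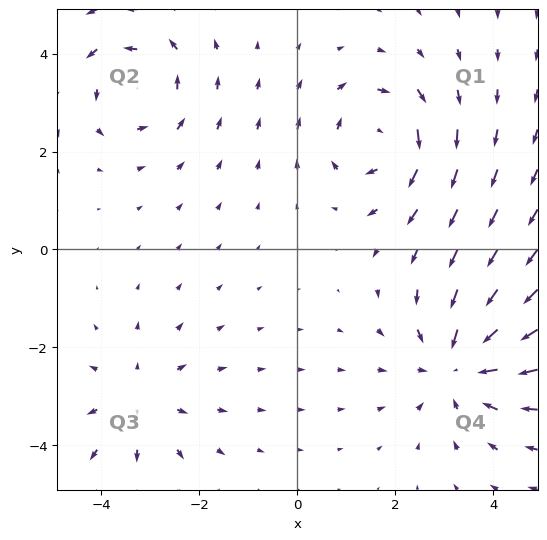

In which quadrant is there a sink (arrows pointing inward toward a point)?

The sink sits at approximately (3.3, -2.4), which lies in quadrant Q4. The divergence there is about -4, negative as expected for a sink.

Q4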